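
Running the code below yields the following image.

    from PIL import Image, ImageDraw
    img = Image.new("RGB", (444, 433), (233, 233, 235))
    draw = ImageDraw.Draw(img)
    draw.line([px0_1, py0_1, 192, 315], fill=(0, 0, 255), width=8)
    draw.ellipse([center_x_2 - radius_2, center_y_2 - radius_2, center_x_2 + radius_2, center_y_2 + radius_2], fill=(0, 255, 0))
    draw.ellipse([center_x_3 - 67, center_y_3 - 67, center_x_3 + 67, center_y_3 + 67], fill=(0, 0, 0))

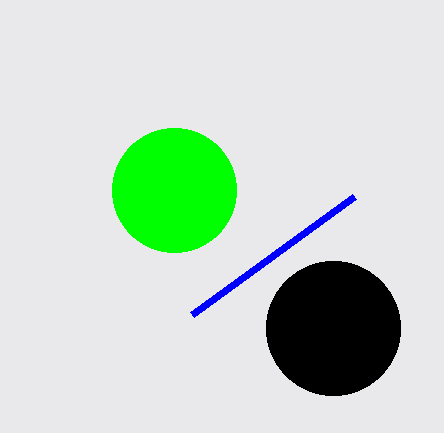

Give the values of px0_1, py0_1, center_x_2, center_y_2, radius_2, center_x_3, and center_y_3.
px0_1 = 354
py0_1 = 197
center_x_2 = 174
center_y_2 = 190
radius_2 = 62
center_x_3 = 333
center_y_3 = 328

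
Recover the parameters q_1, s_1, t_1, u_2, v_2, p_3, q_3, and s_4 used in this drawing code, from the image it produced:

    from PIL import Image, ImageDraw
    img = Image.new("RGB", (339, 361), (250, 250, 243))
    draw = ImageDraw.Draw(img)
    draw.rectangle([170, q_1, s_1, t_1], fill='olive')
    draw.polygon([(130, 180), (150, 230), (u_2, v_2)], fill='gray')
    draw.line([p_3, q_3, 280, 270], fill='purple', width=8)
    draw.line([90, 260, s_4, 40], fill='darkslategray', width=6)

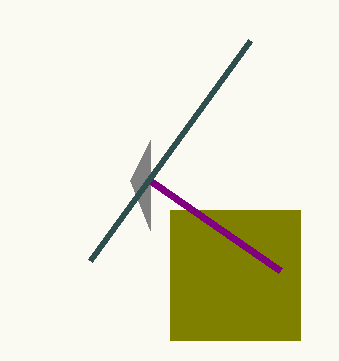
q_1 = 210, s_1 = 300, t_1 = 340, u_2 = 150, v_2 = 140, p_3 = 150, q_3 = 180, s_4 = 250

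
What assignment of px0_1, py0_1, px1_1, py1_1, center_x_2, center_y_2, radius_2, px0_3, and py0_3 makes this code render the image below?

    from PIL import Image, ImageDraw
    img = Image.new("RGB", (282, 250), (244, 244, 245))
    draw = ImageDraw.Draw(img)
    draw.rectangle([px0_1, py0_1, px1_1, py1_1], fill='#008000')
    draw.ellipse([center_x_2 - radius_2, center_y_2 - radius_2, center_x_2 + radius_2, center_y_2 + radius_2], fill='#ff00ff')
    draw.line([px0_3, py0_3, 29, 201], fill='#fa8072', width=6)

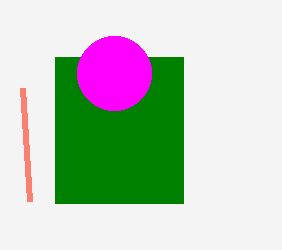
px0_1 = 55, py0_1 = 57, px1_1 = 183, py1_1 = 203, center_x_2 = 114, center_y_2 = 73, radius_2 = 37, px0_3 = 22, py0_3 = 88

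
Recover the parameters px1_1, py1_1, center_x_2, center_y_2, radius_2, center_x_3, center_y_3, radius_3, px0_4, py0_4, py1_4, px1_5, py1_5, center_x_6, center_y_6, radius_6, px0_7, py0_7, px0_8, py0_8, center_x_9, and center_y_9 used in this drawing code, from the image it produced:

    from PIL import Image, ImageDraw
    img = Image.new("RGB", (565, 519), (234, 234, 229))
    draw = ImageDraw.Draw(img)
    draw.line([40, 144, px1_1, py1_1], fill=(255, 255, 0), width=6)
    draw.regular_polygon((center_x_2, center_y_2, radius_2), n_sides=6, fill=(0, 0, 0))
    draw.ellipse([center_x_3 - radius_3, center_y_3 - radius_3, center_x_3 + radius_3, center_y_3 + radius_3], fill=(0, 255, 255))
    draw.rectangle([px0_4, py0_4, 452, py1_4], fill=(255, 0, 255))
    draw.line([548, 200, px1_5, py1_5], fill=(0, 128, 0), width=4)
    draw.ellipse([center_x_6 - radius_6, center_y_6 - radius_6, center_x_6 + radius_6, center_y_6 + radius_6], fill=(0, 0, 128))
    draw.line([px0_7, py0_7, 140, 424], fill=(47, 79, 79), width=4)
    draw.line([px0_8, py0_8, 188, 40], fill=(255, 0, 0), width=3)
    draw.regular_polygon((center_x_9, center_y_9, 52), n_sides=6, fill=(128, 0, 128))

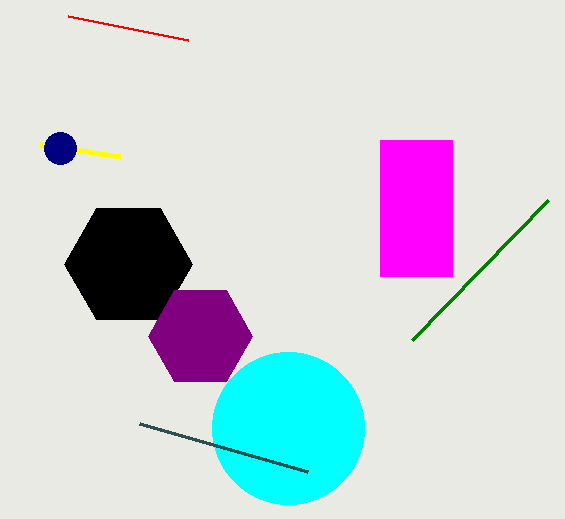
px1_1 = 120, py1_1 = 156, center_x_2 = 128, center_y_2 = 264, radius_2 = 64, center_x_3 = 288, center_y_3 = 428, radius_3 = 76, px0_4 = 380, py0_4 = 140, py1_4 = 276, px1_5 = 412, py1_5 = 340, center_x_6 = 60, center_y_6 = 148, radius_6 = 16, px0_7 = 308, py0_7 = 472, px0_8 = 68, py0_8 = 16, center_x_9 = 200, center_y_9 = 336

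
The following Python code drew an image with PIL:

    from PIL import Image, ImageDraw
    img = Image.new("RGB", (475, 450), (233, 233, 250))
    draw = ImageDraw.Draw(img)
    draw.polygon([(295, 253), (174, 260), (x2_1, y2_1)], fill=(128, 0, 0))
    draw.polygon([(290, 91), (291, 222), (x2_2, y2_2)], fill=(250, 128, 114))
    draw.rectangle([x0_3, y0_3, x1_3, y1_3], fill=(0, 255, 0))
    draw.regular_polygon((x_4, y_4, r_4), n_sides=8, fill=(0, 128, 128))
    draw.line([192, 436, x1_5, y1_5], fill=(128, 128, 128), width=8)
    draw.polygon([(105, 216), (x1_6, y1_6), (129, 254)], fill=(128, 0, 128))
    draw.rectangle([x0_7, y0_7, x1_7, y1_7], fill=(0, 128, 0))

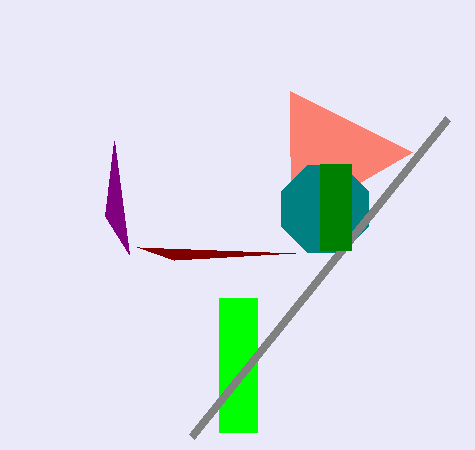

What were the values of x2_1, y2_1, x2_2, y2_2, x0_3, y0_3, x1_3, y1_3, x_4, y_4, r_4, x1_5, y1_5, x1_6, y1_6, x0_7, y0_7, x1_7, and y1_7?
x2_1 = 137; y2_1 = 247; x2_2 = 412; y2_2 = 152; x0_3 = 219; y0_3 = 298; x1_3 = 257; y1_3 = 432; x_4 = 325; y_4 = 209; r_4 = 47; x1_5 = 448; y1_5 = 118; x1_6 = 114; y1_6 = 141; x0_7 = 320; y0_7 = 164; x1_7 = 351; y1_7 = 250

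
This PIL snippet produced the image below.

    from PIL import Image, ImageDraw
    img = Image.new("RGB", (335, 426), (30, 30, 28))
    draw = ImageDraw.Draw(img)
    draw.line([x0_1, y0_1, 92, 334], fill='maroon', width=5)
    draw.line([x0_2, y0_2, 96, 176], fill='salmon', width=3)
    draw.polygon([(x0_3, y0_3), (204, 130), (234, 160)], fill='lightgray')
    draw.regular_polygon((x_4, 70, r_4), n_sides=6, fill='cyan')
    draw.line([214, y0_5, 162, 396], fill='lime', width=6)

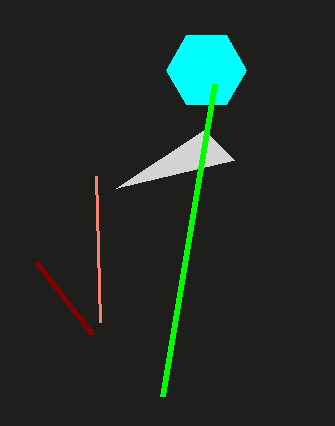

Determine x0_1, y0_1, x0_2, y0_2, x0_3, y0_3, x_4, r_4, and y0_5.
x0_1 = 36, y0_1 = 262, x0_2 = 100, y0_2 = 322, x0_3 = 116, y0_3 = 188, x_4 = 206, r_4 = 40, y0_5 = 84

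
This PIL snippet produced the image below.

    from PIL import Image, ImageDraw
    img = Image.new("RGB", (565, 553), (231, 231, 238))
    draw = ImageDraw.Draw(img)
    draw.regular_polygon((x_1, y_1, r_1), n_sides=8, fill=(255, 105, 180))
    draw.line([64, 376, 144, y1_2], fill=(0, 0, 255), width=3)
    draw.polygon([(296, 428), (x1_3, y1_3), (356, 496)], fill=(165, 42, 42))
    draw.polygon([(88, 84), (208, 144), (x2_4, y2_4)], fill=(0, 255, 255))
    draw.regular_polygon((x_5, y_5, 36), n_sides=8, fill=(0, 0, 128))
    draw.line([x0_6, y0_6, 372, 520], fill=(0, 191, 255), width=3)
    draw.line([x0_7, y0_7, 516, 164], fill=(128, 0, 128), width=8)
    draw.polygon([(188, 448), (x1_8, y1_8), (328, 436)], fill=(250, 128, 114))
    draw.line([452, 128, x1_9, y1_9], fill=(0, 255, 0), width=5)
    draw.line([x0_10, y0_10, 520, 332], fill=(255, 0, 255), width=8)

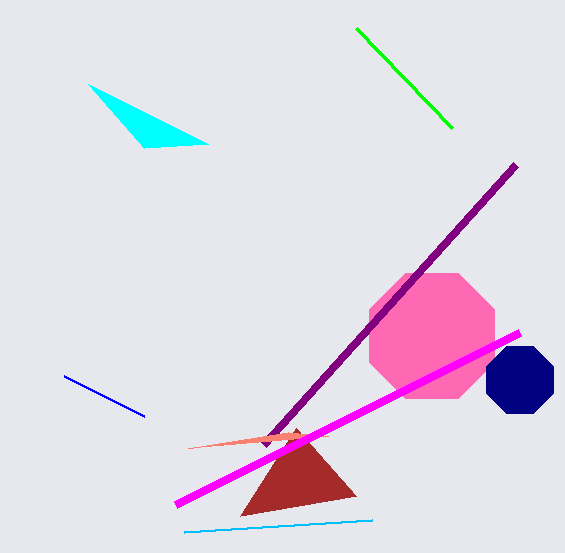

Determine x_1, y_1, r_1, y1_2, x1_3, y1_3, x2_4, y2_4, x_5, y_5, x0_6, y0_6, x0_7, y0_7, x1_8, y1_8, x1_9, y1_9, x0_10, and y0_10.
x_1 = 432, y_1 = 336, r_1 = 68, y1_2 = 416, x1_3 = 240, y1_3 = 516, x2_4 = 144, y2_4 = 148, x_5 = 520, y_5 = 380, x0_6 = 184, y0_6 = 532, x0_7 = 264, y0_7 = 444, x1_8 = 288, y1_8 = 432, x1_9 = 356, y1_9 = 28, x0_10 = 176, y0_10 = 504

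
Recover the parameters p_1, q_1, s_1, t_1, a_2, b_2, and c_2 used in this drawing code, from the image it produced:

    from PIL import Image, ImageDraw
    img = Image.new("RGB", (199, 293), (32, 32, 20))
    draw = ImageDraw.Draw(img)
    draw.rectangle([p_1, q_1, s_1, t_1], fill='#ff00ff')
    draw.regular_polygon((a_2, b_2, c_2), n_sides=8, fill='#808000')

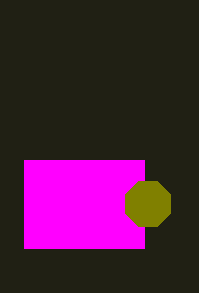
p_1 = 24; q_1 = 160; s_1 = 144; t_1 = 248; a_2 = 148; b_2 = 204; c_2 = 24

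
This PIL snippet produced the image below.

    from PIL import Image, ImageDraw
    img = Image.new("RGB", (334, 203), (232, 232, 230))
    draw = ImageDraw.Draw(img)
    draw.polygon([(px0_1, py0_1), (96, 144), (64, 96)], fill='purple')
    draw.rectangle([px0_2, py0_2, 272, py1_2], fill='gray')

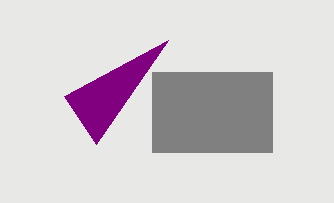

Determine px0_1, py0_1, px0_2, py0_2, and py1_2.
px0_1 = 168, py0_1 = 40, px0_2 = 152, py0_2 = 72, py1_2 = 152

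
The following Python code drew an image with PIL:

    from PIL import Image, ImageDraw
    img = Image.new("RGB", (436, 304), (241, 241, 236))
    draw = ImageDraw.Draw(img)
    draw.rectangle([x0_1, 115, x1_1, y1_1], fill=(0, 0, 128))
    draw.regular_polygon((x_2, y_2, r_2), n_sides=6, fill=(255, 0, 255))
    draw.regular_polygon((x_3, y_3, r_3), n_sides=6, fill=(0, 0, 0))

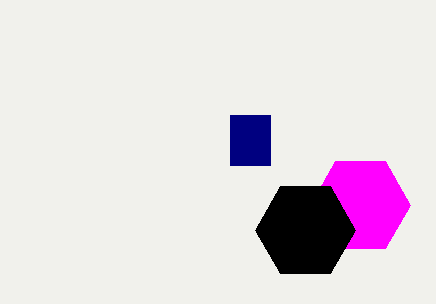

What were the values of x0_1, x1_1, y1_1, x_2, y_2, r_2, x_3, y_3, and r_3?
x0_1 = 230, x1_1 = 270, y1_1 = 165, x_2 = 360, y_2 = 205, r_2 = 50, x_3 = 305, y_3 = 230, r_3 = 50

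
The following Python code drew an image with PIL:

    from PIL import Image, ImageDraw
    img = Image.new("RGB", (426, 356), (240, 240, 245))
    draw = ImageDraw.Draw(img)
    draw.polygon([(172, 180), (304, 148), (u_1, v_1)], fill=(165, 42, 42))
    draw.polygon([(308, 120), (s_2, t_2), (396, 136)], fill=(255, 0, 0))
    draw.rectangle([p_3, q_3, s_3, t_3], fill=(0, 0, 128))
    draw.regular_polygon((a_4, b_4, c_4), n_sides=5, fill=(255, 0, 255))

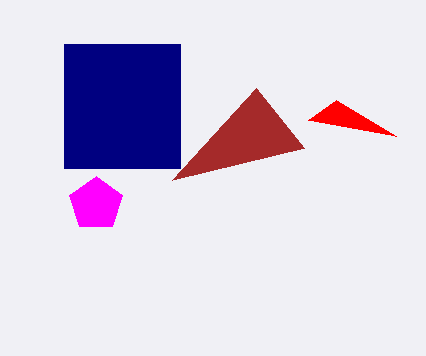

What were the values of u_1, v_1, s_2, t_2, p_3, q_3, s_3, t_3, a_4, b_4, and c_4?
u_1 = 256
v_1 = 88
s_2 = 336
t_2 = 100
p_3 = 64
q_3 = 44
s_3 = 180
t_3 = 168
a_4 = 96
b_4 = 204
c_4 = 28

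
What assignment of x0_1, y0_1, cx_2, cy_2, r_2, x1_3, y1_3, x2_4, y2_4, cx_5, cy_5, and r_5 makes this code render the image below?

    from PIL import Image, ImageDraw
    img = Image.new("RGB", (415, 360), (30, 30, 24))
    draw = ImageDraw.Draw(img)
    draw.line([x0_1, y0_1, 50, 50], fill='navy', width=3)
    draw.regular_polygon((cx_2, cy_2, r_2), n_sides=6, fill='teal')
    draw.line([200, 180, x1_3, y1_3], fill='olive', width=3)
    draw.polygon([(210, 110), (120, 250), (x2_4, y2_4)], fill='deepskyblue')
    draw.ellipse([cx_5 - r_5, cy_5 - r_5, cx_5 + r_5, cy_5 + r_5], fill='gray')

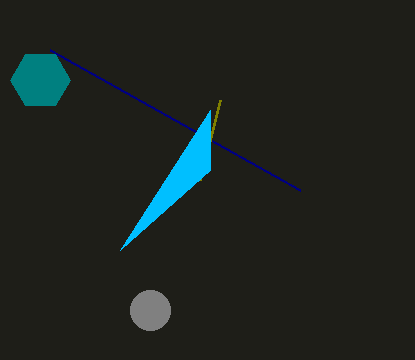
x0_1 = 300; y0_1 = 190; cx_2 = 40; cy_2 = 80; r_2 = 30; x1_3 = 220; y1_3 = 100; x2_4 = 210; y2_4 = 170; cx_5 = 150; cy_5 = 310; r_5 = 20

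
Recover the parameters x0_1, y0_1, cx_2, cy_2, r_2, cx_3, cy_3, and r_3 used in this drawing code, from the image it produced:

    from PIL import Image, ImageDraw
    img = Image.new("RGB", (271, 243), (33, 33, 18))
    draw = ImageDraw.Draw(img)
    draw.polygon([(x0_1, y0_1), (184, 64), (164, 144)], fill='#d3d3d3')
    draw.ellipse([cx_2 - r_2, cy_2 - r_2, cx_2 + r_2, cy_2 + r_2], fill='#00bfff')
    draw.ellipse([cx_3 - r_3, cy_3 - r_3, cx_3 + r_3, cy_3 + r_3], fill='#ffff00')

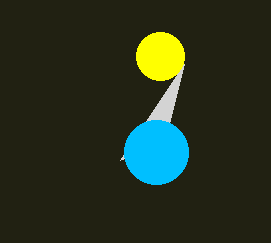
x0_1 = 120; y0_1 = 160; cx_2 = 156; cy_2 = 152; r_2 = 32; cx_3 = 160; cy_3 = 56; r_3 = 24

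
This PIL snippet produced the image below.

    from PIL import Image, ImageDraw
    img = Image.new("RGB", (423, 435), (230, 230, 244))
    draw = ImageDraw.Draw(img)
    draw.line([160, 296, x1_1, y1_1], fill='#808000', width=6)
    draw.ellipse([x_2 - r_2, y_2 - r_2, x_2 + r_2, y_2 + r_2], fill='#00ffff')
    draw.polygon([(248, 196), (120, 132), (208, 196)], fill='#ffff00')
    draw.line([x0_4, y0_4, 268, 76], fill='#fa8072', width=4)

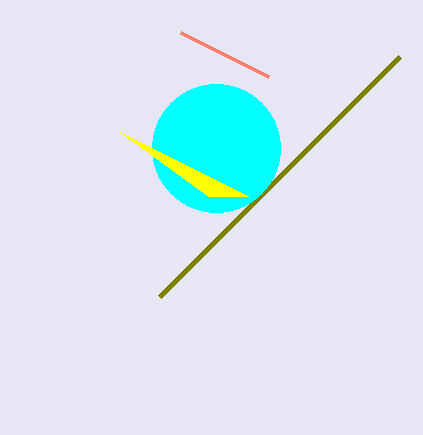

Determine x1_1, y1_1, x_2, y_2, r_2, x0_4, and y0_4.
x1_1 = 400, y1_1 = 56, x_2 = 216, y_2 = 148, r_2 = 64, x0_4 = 180, y0_4 = 32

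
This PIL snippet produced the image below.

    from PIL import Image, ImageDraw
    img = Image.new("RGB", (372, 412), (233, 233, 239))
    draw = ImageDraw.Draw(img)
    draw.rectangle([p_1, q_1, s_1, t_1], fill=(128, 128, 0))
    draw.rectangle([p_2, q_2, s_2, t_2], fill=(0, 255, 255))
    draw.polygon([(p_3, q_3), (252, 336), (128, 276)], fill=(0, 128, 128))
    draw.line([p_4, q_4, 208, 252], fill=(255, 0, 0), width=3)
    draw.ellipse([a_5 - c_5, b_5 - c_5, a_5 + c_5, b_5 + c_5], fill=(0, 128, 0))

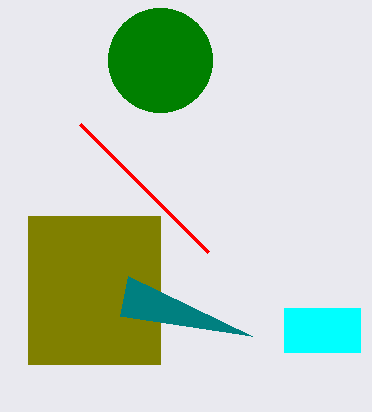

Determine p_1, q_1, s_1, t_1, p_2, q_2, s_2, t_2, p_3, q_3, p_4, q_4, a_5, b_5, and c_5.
p_1 = 28; q_1 = 216; s_1 = 160; t_1 = 364; p_2 = 284; q_2 = 308; s_2 = 360; t_2 = 352; p_3 = 120; q_3 = 316; p_4 = 80; q_4 = 124; a_5 = 160; b_5 = 60; c_5 = 52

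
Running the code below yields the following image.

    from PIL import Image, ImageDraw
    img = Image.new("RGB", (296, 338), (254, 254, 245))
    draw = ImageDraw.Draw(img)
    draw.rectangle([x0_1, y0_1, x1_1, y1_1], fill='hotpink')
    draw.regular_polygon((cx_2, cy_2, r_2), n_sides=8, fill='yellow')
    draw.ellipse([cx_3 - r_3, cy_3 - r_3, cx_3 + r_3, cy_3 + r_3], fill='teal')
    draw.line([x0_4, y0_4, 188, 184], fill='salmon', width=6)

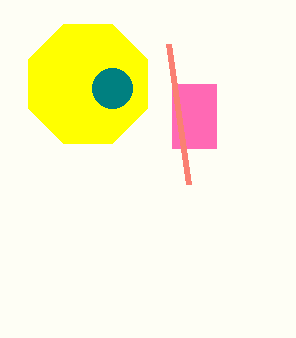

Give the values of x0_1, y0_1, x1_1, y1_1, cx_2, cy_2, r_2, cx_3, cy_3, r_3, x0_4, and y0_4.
x0_1 = 172; y0_1 = 84; x1_1 = 216; y1_1 = 148; cx_2 = 88; cy_2 = 84; r_2 = 64; cx_3 = 112; cy_3 = 88; r_3 = 20; x0_4 = 168; y0_4 = 44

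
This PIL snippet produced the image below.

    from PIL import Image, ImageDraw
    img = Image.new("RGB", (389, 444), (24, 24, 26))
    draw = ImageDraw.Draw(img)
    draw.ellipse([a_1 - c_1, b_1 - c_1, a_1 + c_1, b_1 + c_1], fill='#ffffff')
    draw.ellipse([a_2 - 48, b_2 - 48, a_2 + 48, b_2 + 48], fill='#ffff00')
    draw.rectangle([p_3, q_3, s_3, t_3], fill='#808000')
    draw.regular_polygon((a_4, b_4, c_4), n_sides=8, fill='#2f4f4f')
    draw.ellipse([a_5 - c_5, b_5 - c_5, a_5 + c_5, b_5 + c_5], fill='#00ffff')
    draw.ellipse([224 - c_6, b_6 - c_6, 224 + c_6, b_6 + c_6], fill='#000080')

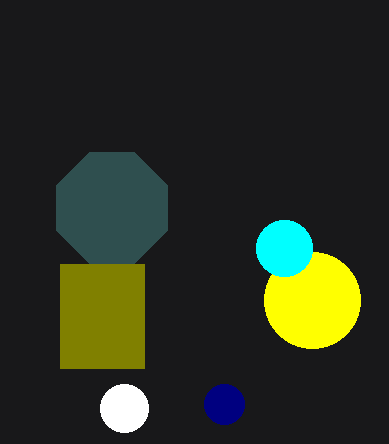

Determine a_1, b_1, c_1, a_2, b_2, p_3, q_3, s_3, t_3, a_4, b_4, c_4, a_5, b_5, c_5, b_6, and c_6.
a_1 = 124; b_1 = 408; c_1 = 24; a_2 = 312; b_2 = 300; p_3 = 60; q_3 = 264; s_3 = 144; t_3 = 368; a_4 = 112; b_4 = 208; c_4 = 60; a_5 = 284; b_5 = 248; c_5 = 28; b_6 = 404; c_6 = 20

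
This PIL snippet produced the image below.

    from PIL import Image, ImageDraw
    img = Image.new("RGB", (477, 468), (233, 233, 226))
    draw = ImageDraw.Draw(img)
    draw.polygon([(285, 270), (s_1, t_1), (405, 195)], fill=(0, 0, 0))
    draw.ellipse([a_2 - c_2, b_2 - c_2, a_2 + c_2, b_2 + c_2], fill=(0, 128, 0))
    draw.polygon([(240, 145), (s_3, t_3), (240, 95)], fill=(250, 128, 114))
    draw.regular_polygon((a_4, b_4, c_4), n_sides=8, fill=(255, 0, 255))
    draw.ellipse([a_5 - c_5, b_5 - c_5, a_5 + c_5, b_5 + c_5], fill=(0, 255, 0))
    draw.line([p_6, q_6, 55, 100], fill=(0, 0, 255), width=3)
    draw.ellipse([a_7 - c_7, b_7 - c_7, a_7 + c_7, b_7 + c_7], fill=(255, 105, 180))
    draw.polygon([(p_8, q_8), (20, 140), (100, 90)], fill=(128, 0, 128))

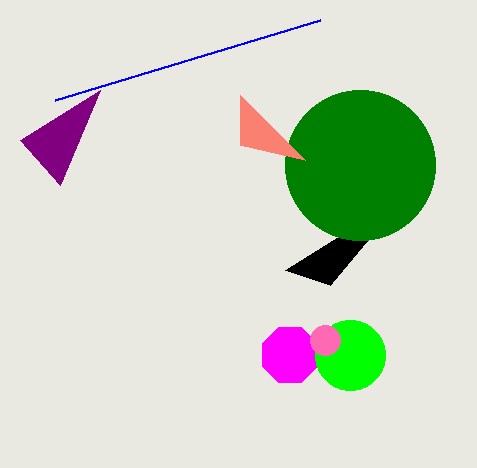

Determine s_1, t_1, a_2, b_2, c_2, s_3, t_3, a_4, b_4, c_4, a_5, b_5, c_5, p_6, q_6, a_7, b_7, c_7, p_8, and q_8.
s_1 = 330
t_1 = 285
a_2 = 360
b_2 = 165
c_2 = 75
s_3 = 305
t_3 = 160
a_4 = 290
b_4 = 355
c_4 = 30
a_5 = 350
b_5 = 355
c_5 = 35
p_6 = 320
q_6 = 20
a_7 = 325
b_7 = 340
c_7 = 15
p_8 = 60
q_8 = 185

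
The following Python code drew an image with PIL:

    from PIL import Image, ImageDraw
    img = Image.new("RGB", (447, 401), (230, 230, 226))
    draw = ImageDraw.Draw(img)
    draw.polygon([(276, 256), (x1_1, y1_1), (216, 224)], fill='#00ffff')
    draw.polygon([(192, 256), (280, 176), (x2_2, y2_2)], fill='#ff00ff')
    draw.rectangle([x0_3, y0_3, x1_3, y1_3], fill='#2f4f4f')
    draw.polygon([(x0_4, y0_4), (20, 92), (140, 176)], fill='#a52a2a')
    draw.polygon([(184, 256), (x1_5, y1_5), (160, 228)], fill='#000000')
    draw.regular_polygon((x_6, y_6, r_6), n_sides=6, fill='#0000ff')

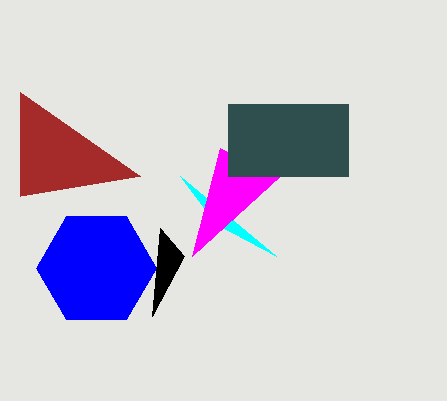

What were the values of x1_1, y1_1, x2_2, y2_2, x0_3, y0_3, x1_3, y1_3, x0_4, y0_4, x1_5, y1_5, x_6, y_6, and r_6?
x1_1 = 180; y1_1 = 176; x2_2 = 220; y2_2 = 148; x0_3 = 228; y0_3 = 104; x1_3 = 348; y1_3 = 176; x0_4 = 20; y0_4 = 196; x1_5 = 152; y1_5 = 316; x_6 = 96; y_6 = 268; r_6 = 60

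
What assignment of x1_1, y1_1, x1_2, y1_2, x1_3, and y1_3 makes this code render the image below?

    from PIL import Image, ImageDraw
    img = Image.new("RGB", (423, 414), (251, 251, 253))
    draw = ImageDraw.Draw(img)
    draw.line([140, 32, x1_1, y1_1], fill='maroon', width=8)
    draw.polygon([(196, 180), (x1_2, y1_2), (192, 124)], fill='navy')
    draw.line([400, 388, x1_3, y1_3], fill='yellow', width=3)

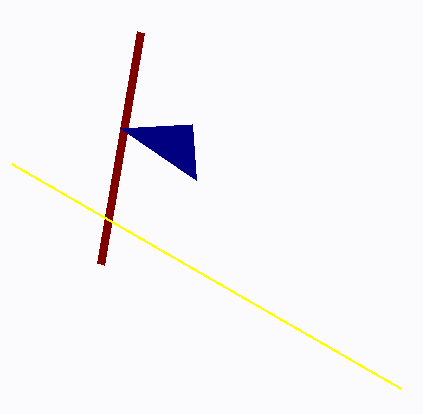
x1_1 = 100
y1_1 = 264
x1_2 = 120
y1_2 = 128
x1_3 = 12
y1_3 = 164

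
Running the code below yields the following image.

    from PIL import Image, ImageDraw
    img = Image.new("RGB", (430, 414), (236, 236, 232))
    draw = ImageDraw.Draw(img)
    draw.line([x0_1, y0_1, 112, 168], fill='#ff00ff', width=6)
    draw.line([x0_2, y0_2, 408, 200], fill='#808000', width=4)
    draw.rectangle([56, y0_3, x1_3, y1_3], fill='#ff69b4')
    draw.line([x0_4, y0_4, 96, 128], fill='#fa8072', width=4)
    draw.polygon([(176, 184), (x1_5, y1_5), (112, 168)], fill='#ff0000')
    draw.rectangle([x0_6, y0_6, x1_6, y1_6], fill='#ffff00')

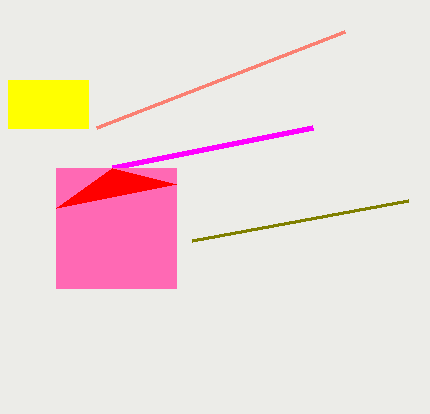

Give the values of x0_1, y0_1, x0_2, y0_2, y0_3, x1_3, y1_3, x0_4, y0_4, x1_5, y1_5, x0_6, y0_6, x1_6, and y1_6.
x0_1 = 312; y0_1 = 128; x0_2 = 192; y0_2 = 240; y0_3 = 168; x1_3 = 176; y1_3 = 288; x0_4 = 344; y0_4 = 32; x1_5 = 56; y1_5 = 208; x0_6 = 8; y0_6 = 80; x1_6 = 88; y1_6 = 128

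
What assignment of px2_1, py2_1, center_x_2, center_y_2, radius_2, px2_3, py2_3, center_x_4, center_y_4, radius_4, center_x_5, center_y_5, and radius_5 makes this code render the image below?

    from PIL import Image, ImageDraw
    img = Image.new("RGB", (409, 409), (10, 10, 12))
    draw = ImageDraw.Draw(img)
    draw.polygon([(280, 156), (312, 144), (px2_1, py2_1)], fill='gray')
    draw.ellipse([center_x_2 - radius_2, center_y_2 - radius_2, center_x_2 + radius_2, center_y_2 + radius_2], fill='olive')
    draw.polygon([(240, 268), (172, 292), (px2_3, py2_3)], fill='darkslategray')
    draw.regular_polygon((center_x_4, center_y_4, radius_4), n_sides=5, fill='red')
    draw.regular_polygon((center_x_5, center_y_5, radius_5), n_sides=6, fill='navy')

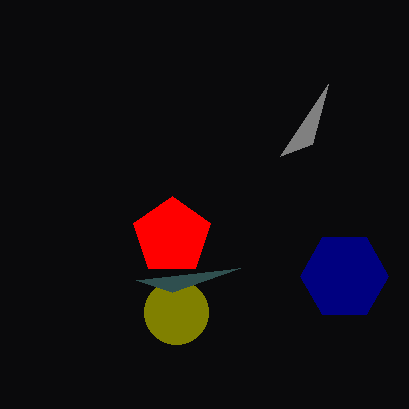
px2_1 = 328
py2_1 = 84
center_x_2 = 176
center_y_2 = 312
radius_2 = 32
px2_3 = 136
py2_3 = 280
center_x_4 = 172
center_y_4 = 236
radius_4 = 40
center_x_5 = 344
center_y_5 = 276
radius_5 = 44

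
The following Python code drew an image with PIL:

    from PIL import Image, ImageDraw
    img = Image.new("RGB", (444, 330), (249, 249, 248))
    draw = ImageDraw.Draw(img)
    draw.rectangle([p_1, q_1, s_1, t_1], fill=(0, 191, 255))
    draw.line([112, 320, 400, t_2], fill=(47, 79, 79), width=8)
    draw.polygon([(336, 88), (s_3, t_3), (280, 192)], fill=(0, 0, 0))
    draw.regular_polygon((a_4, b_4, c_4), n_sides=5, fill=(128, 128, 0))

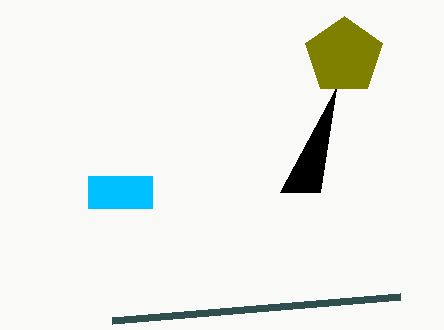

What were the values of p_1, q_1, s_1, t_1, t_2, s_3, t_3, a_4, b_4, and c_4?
p_1 = 88
q_1 = 176
s_1 = 152
t_1 = 208
t_2 = 296
s_3 = 320
t_3 = 192
a_4 = 344
b_4 = 56
c_4 = 40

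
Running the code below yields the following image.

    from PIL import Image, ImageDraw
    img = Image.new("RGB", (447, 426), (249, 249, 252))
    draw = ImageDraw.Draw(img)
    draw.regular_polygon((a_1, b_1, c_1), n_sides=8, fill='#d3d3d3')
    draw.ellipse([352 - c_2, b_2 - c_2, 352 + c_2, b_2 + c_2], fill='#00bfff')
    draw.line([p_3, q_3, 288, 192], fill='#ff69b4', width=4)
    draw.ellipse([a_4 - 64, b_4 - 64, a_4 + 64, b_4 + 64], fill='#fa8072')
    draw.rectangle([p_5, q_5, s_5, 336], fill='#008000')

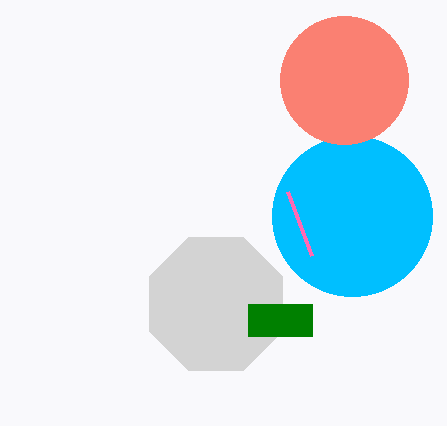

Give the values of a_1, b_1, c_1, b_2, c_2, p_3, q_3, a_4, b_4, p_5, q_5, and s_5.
a_1 = 216; b_1 = 304; c_1 = 72; b_2 = 216; c_2 = 80; p_3 = 312; q_3 = 256; a_4 = 344; b_4 = 80; p_5 = 248; q_5 = 304; s_5 = 312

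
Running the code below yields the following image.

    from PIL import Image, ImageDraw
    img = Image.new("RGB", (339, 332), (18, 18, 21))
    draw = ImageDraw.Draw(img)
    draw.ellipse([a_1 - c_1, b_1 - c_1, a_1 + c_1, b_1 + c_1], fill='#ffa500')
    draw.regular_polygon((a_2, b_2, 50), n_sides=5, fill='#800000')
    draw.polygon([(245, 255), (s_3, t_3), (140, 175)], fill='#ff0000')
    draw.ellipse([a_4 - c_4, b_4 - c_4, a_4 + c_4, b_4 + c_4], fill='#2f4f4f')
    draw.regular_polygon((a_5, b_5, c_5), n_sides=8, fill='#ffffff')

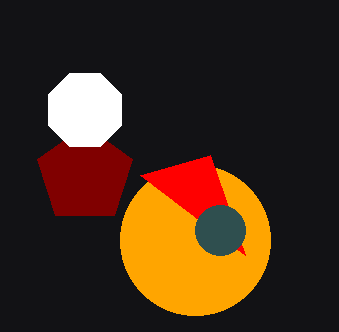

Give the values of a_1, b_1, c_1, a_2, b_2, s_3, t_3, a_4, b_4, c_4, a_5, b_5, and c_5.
a_1 = 195
b_1 = 240
c_1 = 75
a_2 = 85
b_2 = 175
s_3 = 210
t_3 = 155
a_4 = 220
b_4 = 230
c_4 = 25
a_5 = 85
b_5 = 110
c_5 = 40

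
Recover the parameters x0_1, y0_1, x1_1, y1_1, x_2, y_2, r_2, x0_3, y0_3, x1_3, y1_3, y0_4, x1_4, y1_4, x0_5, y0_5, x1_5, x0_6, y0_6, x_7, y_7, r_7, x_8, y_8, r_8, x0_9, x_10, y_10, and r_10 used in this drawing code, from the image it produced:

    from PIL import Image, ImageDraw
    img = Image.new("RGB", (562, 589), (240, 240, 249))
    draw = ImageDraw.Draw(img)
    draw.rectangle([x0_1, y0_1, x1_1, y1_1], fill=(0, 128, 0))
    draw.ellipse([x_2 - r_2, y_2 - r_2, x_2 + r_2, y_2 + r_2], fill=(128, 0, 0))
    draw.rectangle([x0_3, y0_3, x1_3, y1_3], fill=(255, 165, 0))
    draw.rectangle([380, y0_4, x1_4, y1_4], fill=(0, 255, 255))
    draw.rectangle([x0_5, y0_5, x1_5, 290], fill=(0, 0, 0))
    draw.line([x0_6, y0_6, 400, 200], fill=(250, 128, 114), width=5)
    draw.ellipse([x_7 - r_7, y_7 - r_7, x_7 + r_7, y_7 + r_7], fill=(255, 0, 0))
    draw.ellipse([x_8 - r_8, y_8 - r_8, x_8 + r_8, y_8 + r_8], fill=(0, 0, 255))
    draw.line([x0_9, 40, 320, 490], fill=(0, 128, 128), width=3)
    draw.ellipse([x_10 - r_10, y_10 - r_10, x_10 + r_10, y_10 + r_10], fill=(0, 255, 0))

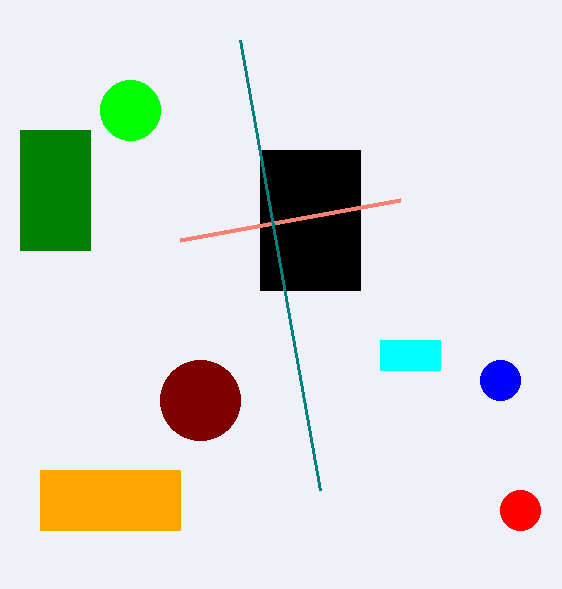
x0_1 = 20, y0_1 = 130, x1_1 = 90, y1_1 = 250, x_2 = 200, y_2 = 400, r_2 = 40, x0_3 = 40, y0_3 = 470, x1_3 = 180, y1_3 = 530, y0_4 = 340, x1_4 = 440, y1_4 = 370, x0_5 = 260, y0_5 = 150, x1_5 = 360, x0_6 = 180, y0_6 = 240, x_7 = 520, y_7 = 510, r_7 = 20, x_8 = 500, y_8 = 380, r_8 = 20, x0_9 = 240, x_10 = 130, y_10 = 110, r_10 = 30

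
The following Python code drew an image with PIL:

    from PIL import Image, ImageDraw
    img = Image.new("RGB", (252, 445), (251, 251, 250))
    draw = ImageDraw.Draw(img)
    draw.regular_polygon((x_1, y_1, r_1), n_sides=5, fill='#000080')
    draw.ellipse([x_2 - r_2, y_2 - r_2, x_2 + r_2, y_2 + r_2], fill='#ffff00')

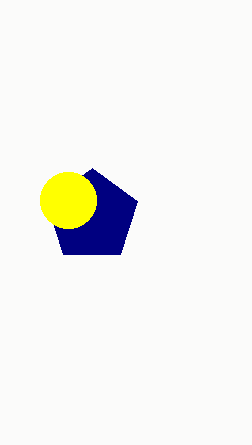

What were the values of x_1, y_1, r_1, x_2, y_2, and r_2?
x_1 = 92; y_1 = 216; r_1 = 48; x_2 = 68; y_2 = 200; r_2 = 28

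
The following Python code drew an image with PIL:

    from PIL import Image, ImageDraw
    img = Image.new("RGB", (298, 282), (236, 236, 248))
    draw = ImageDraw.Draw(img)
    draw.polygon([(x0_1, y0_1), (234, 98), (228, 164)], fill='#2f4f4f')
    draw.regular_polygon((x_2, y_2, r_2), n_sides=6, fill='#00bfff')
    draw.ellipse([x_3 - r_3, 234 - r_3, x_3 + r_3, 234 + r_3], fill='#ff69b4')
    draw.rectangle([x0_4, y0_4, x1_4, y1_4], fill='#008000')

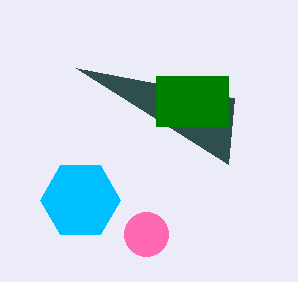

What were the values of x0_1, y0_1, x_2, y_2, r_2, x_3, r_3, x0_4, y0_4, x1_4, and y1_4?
x0_1 = 76
y0_1 = 68
x_2 = 80
y_2 = 200
r_2 = 40
x_3 = 146
r_3 = 22
x0_4 = 156
y0_4 = 76
x1_4 = 228
y1_4 = 126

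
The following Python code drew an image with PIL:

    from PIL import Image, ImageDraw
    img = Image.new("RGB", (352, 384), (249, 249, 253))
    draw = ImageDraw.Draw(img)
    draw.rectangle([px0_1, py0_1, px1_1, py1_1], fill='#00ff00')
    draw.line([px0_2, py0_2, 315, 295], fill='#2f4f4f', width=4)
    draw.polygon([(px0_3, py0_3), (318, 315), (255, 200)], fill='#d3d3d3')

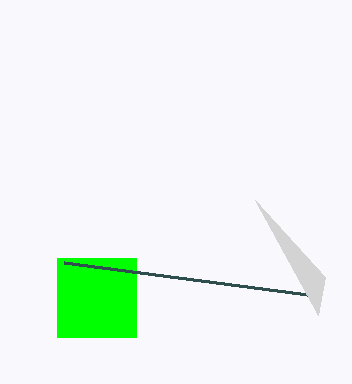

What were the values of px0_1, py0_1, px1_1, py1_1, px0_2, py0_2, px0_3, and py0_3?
px0_1 = 57
py0_1 = 258
px1_1 = 136
py1_1 = 337
px0_2 = 64
py0_2 = 262
px0_3 = 325
py0_3 = 277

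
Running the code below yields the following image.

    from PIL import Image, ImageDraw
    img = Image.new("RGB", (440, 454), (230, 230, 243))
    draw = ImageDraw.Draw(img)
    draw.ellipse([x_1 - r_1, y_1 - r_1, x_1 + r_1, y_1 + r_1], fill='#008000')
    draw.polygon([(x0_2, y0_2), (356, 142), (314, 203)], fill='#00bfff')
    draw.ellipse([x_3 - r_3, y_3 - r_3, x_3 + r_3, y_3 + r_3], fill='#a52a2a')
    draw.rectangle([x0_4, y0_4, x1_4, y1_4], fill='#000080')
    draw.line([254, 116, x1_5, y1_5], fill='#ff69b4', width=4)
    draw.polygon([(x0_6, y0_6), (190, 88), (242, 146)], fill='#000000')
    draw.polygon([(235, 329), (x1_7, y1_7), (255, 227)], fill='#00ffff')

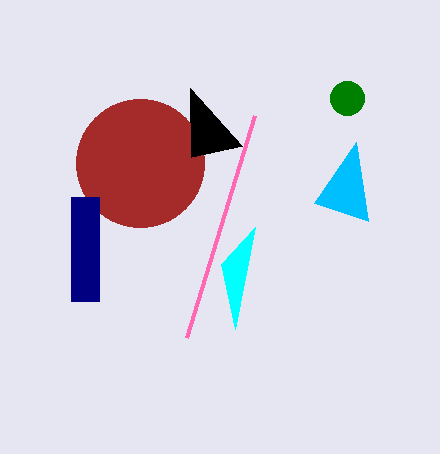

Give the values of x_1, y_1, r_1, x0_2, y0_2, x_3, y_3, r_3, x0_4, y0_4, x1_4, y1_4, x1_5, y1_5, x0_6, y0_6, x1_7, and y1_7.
x_1 = 347; y_1 = 98; r_1 = 17; x0_2 = 368; y0_2 = 221; x_3 = 140; y_3 = 163; r_3 = 64; x0_4 = 71; y0_4 = 197; x1_4 = 99; y1_4 = 301; x1_5 = 186; y1_5 = 338; x0_6 = 191; y0_6 = 157; x1_7 = 221; y1_7 = 264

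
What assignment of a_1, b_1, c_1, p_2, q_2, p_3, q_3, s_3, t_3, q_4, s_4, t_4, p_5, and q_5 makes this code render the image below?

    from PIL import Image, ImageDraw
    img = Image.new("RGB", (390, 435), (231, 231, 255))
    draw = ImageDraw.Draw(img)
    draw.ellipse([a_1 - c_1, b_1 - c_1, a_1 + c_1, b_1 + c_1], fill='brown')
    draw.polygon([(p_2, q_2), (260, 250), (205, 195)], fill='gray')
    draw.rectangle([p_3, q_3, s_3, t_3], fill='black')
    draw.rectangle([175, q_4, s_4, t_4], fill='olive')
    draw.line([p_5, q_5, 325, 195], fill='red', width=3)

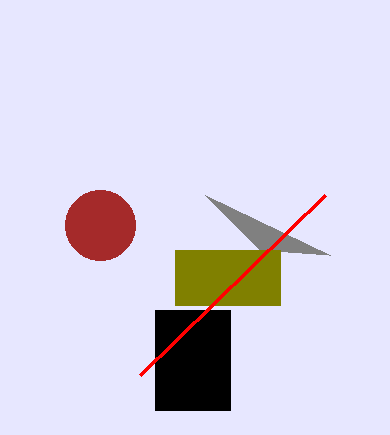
a_1 = 100
b_1 = 225
c_1 = 35
p_2 = 330
q_2 = 255
p_3 = 155
q_3 = 310
s_3 = 230
t_3 = 410
q_4 = 250
s_4 = 280
t_4 = 305
p_5 = 140
q_5 = 375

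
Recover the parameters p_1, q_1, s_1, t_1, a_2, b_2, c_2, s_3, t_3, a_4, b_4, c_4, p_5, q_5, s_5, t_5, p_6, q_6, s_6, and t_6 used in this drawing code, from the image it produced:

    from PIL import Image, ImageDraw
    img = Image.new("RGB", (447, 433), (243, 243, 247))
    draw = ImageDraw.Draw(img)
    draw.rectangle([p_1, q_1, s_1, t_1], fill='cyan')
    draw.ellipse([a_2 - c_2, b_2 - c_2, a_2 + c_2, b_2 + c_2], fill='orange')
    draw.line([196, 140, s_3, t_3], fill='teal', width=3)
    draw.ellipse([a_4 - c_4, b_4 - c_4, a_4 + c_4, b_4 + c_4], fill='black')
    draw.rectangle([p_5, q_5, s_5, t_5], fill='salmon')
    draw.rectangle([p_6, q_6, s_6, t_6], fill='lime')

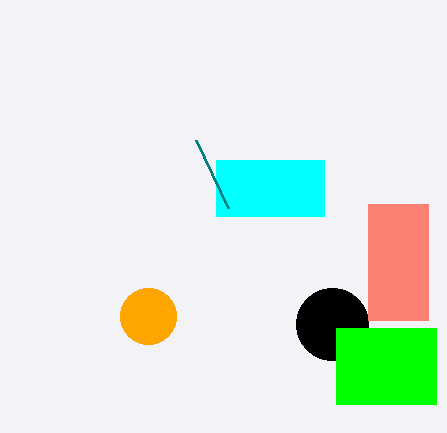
p_1 = 216, q_1 = 160, s_1 = 324, t_1 = 216, a_2 = 148, b_2 = 316, c_2 = 28, s_3 = 228, t_3 = 208, a_4 = 332, b_4 = 324, c_4 = 36, p_5 = 368, q_5 = 204, s_5 = 428, t_5 = 320, p_6 = 336, q_6 = 328, s_6 = 436, t_6 = 404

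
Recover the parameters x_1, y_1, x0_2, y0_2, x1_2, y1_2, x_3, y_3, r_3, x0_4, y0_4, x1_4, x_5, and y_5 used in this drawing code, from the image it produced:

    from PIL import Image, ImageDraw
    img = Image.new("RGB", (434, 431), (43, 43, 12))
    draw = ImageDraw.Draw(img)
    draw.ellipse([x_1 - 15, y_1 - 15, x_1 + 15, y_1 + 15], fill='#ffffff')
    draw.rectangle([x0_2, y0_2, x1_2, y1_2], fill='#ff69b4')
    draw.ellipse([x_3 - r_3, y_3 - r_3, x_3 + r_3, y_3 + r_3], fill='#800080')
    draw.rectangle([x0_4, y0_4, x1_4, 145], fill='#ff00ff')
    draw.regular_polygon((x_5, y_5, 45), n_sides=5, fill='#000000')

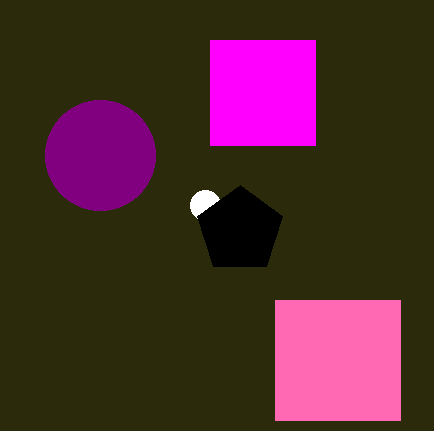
x_1 = 205, y_1 = 205, x0_2 = 275, y0_2 = 300, x1_2 = 400, y1_2 = 420, x_3 = 100, y_3 = 155, r_3 = 55, x0_4 = 210, y0_4 = 40, x1_4 = 315, x_5 = 240, y_5 = 230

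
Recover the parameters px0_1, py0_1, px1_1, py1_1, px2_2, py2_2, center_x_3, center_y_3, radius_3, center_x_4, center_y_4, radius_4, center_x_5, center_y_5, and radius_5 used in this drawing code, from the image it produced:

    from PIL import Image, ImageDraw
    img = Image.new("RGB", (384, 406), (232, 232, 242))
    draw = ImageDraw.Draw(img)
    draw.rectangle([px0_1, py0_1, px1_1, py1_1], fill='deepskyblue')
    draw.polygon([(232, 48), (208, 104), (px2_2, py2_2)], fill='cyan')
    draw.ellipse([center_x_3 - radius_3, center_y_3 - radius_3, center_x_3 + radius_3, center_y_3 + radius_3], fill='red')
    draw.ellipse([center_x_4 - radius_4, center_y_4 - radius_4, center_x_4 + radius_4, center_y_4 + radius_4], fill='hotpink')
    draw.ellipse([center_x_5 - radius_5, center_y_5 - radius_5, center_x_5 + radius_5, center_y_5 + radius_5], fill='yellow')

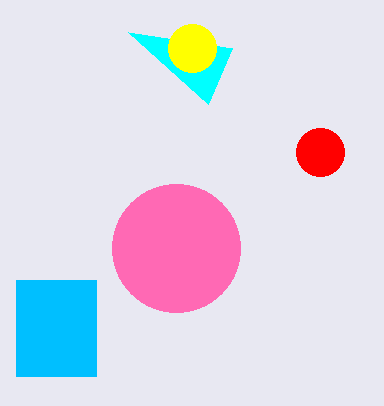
px0_1 = 16; py0_1 = 280; px1_1 = 96; py1_1 = 376; px2_2 = 128; py2_2 = 32; center_x_3 = 320; center_y_3 = 152; radius_3 = 24; center_x_4 = 176; center_y_4 = 248; radius_4 = 64; center_x_5 = 192; center_y_5 = 48; radius_5 = 24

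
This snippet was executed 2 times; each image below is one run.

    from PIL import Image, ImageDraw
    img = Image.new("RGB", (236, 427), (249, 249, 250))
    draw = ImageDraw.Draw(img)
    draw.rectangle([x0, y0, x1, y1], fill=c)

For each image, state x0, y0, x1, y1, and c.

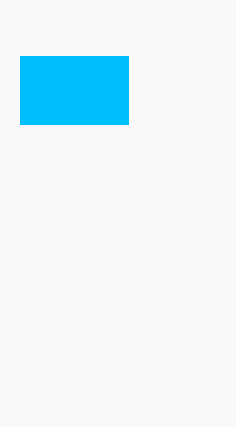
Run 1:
x0 = 20
y0 = 56
x1 = 128
y1 = 124
c = 'deepskyblue'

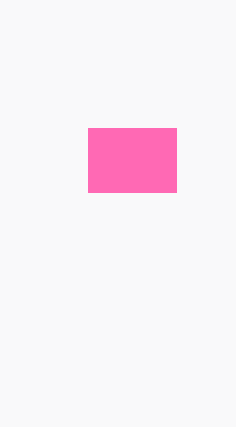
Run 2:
x0 = 88, y0 = 128, x1 = 176, y1 = 192, c = 'hotpink'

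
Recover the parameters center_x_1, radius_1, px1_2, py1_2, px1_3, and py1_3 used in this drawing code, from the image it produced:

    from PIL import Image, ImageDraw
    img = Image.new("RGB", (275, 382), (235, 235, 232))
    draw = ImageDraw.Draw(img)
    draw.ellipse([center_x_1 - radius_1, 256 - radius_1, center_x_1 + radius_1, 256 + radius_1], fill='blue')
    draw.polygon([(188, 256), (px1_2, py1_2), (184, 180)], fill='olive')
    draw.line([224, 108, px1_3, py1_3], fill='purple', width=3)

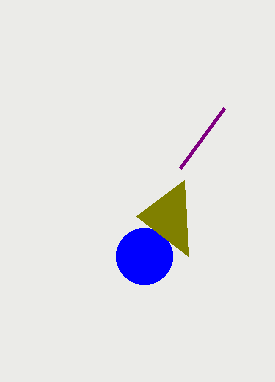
center_x_1 = 144; radius_1 = 28; px1_2 = 136; py1_2 = 216; px1_3 = 180; py1_3 = 168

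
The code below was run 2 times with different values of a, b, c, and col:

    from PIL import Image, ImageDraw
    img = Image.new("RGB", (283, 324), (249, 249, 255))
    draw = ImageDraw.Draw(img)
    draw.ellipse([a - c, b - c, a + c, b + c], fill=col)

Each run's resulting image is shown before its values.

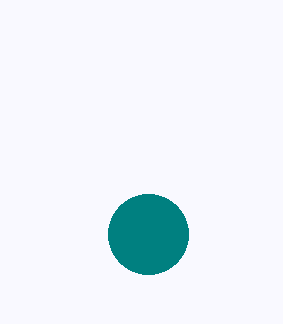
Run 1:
a = 148, b = 234, c = 40, col = 'teal'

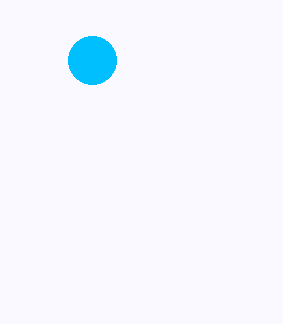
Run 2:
a = 92
b = 60
c = 24
col = 'deepskyblue'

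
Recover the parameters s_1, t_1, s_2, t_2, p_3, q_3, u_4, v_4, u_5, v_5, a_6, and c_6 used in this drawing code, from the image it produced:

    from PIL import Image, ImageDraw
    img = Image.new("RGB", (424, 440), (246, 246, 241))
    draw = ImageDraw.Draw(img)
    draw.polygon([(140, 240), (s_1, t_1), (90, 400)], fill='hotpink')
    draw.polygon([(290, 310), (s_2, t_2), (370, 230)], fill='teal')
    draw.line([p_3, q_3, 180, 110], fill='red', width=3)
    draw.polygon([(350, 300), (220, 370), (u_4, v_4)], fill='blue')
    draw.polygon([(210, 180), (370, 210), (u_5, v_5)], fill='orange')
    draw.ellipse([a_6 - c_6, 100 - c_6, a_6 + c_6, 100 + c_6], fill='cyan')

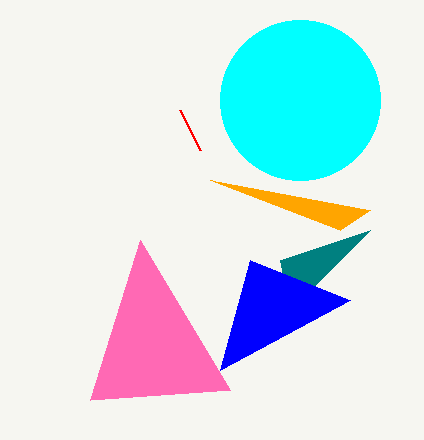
s_1 = 230
t_1 = 390
s_2 = 280
t_2 = 260
p_3 = 200
q_3 = 150
u_4 = 250
v_4 = 260
u_5 = 340
v_5 = 230
a_6 = 300
c_6 = 80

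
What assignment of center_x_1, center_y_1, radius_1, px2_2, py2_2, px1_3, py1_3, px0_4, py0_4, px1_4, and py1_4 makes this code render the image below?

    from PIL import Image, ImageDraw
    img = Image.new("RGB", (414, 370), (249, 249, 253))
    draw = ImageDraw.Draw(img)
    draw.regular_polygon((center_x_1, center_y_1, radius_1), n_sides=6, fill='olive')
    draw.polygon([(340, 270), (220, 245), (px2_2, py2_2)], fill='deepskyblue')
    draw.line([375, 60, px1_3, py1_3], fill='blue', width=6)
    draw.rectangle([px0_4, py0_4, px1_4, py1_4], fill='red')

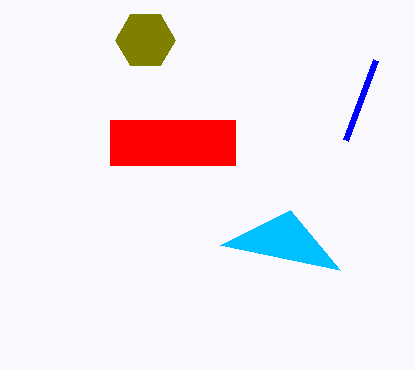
center_x_1 = 145, center_y_1 = 40, radius_1 = 30, px2_2 = 290, py2_2 = 210, px1_3 = 345, py1_3 = 140, px0_4 = 110, py0_4 = 120, px1_4 = 235, py1_4 = 165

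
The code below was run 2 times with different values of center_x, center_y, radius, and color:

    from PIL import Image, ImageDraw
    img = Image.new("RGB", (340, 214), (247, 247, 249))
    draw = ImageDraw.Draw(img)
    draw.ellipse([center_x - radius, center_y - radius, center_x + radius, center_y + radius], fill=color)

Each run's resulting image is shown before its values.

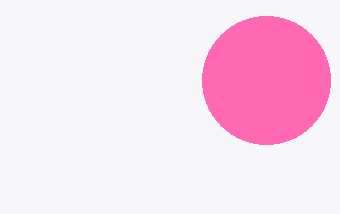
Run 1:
center_x = 266, center_y = 80, radius = 64, color = 'hotpink'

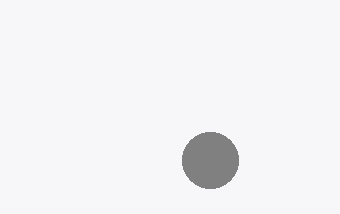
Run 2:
center_x = 210, center_y = 160, radius = 28, color = 'gray'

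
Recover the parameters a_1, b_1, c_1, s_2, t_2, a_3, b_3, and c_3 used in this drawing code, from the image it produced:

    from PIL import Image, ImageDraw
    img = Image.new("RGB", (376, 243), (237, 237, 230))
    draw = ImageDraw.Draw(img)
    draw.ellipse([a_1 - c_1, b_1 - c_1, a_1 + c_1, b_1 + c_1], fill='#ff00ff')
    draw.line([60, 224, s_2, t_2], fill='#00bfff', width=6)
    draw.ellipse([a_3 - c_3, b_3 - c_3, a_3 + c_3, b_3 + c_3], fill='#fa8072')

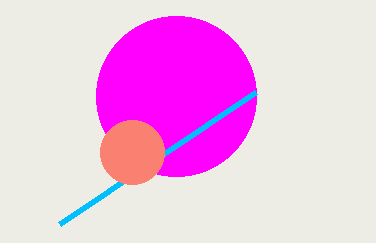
a_1 = 176; b_1 = 96; c_1 = 80; s_2 = 256; t_2 = 92; a_3 = 132; b_3 = 152; c_3 = 32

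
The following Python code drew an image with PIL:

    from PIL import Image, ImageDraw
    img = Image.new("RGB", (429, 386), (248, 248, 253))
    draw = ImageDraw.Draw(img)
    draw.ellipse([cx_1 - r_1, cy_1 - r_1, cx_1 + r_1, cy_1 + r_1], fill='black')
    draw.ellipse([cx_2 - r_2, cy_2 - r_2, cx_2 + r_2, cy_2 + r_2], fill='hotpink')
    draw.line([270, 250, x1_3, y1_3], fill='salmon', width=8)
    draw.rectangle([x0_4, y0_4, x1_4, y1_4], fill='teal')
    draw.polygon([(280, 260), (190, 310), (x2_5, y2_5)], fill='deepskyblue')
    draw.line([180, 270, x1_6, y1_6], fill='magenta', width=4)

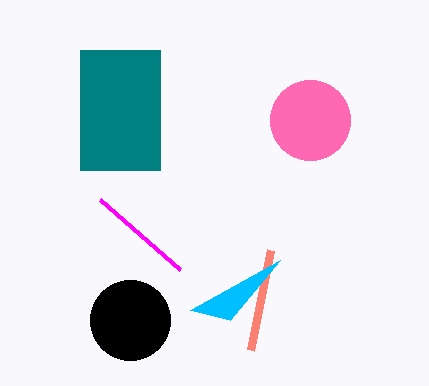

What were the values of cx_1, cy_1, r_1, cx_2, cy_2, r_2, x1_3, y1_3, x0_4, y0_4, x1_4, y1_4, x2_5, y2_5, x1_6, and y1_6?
cx_1 = 130
cy_1 = 320
r_1 = 40
cx_2 = 310
cy_2 = 120
r_2 = 40
x1_3 = 250
y1_3 = 350
x0_4 = 80
y0_4 = 50
x1_4 = 160
y1_4 = 170
x2_5 = 230
y2_5 = 320
x1_6 = 100
y1_6 = 200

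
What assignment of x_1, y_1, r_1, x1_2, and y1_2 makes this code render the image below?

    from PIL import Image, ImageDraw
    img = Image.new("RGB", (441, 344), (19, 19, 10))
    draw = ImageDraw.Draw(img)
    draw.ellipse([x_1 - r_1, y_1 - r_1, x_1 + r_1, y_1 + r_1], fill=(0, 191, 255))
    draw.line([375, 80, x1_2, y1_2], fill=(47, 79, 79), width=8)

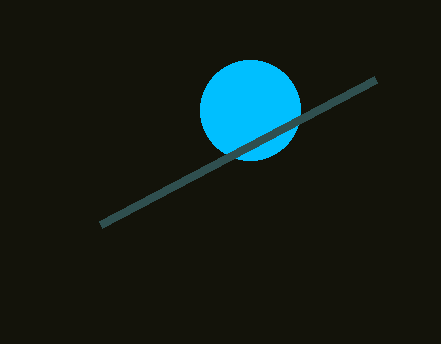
x_1 = 250; y_1 = 110; r_1 = 50; x1_2 = 100; y1_2 = 225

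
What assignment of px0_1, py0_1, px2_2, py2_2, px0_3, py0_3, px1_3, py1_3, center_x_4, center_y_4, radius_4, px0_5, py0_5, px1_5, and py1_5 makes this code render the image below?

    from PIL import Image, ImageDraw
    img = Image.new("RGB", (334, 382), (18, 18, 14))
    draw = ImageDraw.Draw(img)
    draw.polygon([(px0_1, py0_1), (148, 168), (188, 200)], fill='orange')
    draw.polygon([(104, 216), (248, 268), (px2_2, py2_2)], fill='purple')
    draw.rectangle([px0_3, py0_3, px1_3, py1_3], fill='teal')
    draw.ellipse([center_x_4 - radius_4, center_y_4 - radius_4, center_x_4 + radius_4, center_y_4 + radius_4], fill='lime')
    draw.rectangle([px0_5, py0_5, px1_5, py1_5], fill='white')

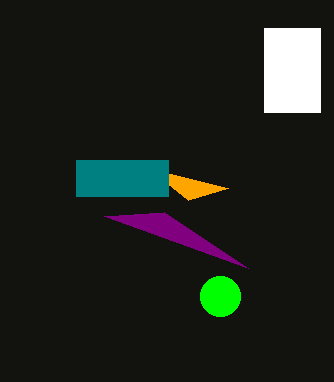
px0_1 = 228, py0_1 = 188, px2_2 = 164, py2_2 = 212, px0_3 = 76, py0_3 = 160, px1_3 = 168, py1_3 = 196, center_x_4 = 220, center_y_4 = 296, radius_4 = 20, px0_5 = 264, py0_5 = 28, px1_5 = 320, py1_5 = 112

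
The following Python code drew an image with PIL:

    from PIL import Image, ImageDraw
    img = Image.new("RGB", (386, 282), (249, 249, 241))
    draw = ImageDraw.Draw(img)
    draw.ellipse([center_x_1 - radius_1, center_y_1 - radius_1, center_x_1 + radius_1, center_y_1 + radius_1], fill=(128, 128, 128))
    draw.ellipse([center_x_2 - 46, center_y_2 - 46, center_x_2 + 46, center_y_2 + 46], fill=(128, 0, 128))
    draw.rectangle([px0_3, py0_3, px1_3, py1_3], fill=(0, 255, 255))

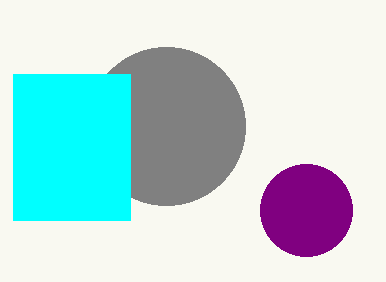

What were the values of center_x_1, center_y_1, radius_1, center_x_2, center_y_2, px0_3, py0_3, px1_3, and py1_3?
center_x_1 = 166, center_y_1 = 126, radius_1 = 79, center_x_2 = 306, center_y_2 = 210, px0_3 = 13, py0_3 = 74, px1_3 = 130, py1_3 = 220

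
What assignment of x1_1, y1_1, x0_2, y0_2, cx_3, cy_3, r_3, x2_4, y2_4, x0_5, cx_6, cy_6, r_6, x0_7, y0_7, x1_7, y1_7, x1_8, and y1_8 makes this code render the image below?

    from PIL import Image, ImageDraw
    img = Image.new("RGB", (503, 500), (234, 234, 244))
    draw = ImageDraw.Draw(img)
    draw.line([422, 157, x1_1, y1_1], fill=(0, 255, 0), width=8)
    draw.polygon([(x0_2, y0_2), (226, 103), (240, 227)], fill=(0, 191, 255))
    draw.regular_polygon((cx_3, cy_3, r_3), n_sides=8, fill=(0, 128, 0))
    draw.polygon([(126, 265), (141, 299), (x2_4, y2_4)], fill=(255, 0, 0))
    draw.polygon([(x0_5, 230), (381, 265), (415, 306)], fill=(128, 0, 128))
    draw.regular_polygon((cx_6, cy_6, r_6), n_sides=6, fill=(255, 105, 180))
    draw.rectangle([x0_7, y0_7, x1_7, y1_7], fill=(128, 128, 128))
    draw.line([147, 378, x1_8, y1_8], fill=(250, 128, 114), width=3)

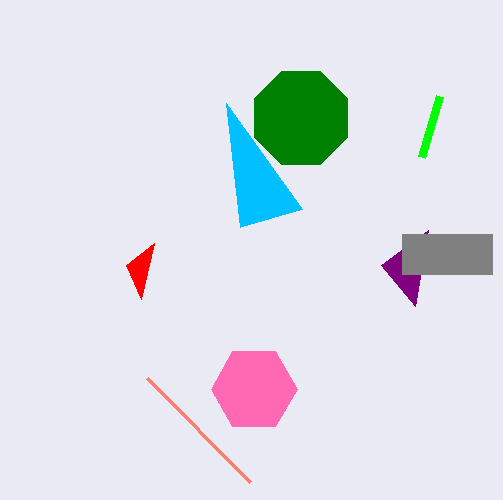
x1_1 = 440; y1_1 = 96; x0_2 = 302; y0_2 = 209; cx_3 = 301; cy_3 = 118; r_3 = 50; x2_4 = 154; y2_4 = 243; x0_5 = 428; cx_6 = 254; cy_6 = 389; r_6 = 43; x0_7 = 402; y0_7 = 234; x1_7 = 492; y1_7 = 274; x1_8 = 250; y1_8 = 482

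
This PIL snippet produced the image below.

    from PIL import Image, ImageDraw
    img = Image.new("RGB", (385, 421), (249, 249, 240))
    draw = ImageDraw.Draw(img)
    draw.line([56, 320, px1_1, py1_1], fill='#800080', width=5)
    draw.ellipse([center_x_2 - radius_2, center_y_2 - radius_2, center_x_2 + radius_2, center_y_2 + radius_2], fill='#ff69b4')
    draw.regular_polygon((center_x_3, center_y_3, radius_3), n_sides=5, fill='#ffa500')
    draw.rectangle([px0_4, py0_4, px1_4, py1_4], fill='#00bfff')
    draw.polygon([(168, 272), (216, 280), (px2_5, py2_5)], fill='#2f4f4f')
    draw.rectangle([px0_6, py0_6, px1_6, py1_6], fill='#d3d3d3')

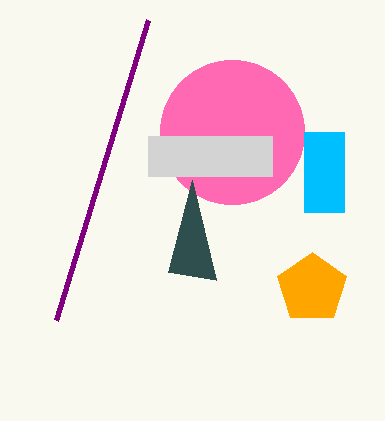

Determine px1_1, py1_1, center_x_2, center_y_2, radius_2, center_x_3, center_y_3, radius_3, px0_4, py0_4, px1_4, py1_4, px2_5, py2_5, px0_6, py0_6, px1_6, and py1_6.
px1_1 = 148, py1_1 = 20, center_x_2 = 232, center_y_2 = 132, radius_2 = 72, center_x_3 = 312, center_y_3 = 288, radius_3 = 36, px0_4 = 304, py0_4 = 132, px1_4 = 344, py1_4 = 212, px2_5 = 192, py2_5 = 180, px0_6 = 148, py0_6 = 136, px1_6 = 272, py1_6 = 176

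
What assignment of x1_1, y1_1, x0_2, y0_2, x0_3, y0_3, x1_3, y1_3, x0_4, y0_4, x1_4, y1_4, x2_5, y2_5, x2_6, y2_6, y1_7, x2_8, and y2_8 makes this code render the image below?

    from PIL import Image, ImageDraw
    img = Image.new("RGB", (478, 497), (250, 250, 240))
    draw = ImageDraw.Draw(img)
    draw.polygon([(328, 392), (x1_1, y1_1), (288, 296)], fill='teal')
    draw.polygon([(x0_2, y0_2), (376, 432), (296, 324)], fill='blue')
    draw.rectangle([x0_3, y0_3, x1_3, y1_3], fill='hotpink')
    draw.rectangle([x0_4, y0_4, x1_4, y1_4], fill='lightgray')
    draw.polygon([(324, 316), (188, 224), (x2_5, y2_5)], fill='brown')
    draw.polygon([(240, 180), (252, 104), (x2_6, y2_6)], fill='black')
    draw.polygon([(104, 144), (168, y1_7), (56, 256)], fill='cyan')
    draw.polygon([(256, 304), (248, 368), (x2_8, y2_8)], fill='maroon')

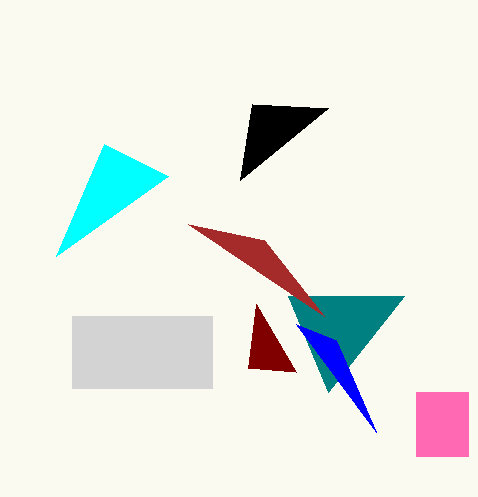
x1_1 = 404; y1_1 = 296; x0_2 = 336; y0_2 = 340; x0_3 = 416; y0_3 = 392; x1_3 = 468; y1_3 = 456; x0_4 = 72; y0_4 = 316; x1_4 = 212; y1_4 = 388; x2_5 = 264; y2_5 = 240; x2_6 = 328; y2_6 = 108; y1_7 = 176; x2_8 = 296; y2_8 = 372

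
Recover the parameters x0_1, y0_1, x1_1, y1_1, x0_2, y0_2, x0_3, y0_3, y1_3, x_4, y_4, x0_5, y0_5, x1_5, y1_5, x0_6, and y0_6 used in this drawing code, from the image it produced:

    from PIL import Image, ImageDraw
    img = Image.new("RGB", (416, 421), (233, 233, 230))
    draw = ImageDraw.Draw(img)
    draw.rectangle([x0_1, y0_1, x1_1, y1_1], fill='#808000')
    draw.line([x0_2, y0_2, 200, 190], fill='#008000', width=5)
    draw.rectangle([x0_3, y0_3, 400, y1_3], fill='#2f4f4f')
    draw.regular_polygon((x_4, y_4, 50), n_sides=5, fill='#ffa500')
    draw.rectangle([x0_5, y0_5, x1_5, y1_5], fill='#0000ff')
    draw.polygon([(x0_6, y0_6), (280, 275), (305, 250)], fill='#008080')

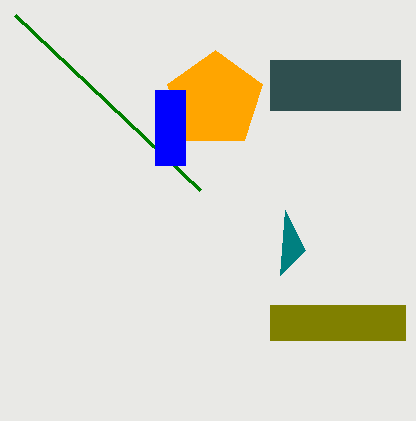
x0_1 = 270, y0_1 = 305, x1_1 = 405, y1_1 = 340, x0_2 = 15, y0_2 = 15, x0_3 = 270, y0_3 = 60, y1_3 = 110, x_4 = 215, y_4 = 100, x0_5 = 155, y0_5 = 90, x1_5 = 185, y1_5 = 165, x0_6 = 285, y0_6 = 210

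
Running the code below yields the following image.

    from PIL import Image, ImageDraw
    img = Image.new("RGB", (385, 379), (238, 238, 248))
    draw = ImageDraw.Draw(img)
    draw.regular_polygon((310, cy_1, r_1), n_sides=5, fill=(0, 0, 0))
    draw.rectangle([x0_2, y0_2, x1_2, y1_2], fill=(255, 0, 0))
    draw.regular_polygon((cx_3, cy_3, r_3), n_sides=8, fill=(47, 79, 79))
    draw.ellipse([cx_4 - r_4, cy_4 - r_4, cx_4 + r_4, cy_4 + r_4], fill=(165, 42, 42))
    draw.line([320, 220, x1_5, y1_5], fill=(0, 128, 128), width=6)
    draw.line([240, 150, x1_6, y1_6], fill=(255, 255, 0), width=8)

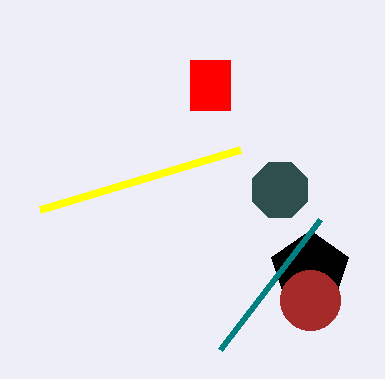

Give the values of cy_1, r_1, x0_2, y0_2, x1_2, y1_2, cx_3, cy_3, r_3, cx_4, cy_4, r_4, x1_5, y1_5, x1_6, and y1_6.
cy_1 = 270
r_1 = 40
x0_2 = 190
y0_2 = 60
x1_2 = 230
y1_2 = 110
cx_3 = 280
cy_3 = 190
r_3 = 30
cx_4 = 310
cy_4 = 300
r_4 = 30
x1_5 = 220
y1_5 = 350
x1_6 = 40
y1_6 = 210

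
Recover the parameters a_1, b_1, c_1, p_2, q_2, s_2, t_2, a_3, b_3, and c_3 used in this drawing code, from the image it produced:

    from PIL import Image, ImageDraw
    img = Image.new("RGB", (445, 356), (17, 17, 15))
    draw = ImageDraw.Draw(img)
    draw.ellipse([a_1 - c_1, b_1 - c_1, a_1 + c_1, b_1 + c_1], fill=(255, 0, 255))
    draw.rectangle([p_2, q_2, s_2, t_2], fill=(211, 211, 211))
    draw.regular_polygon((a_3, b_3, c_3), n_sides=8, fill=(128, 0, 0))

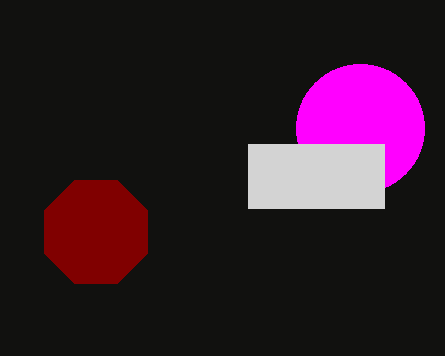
a_1 = 360
b_1 = 128
c_1 = 64
p_2 = 248
q_2 = 144
s_2 = 384
t_2 = 208
a_3 = 96
b_3 = 232
c_3 = 56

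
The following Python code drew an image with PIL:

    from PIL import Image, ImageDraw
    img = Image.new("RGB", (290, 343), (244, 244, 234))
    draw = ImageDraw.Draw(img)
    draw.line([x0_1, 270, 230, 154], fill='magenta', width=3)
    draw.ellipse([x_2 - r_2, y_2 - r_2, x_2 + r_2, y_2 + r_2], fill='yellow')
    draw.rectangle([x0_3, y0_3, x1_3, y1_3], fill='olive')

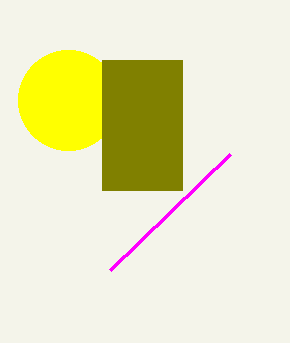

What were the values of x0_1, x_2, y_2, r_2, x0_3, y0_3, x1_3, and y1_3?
x0_1 = 110, x_2 = 68, y_2 = 100, r_2 = 50, x0_3 = 102, y0_3 = 60, x1_3 = 182, y1_3 = 190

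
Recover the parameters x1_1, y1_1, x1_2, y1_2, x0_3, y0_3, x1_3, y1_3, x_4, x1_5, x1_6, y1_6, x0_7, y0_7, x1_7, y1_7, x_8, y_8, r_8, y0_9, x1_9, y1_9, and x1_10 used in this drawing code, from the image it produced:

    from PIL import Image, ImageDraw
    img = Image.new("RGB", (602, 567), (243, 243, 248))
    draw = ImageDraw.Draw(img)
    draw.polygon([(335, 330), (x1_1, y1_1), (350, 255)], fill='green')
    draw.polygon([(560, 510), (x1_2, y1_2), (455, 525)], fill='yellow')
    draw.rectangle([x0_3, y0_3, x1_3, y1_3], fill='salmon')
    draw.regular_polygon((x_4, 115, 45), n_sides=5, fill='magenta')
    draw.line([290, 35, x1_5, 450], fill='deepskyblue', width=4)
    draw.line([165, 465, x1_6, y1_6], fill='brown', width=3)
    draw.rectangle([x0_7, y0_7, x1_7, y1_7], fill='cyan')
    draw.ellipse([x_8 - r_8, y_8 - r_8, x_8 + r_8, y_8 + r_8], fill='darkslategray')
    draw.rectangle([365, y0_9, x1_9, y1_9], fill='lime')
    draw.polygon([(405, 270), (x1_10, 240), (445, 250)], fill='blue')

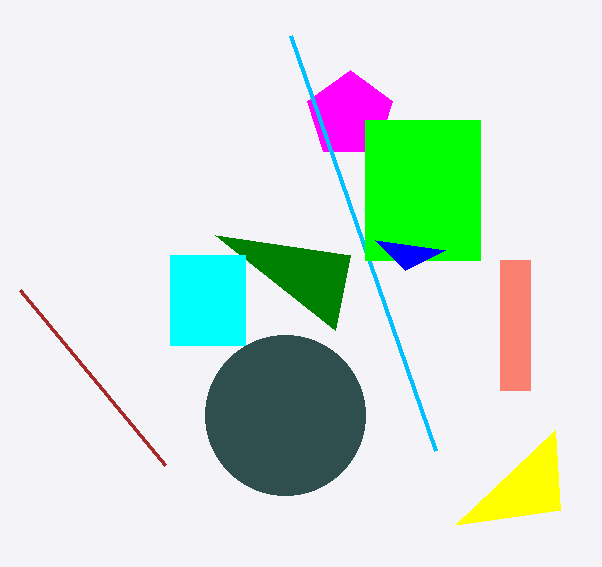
x1_1 = 215; y1_1 = 235; x1_2 = 555; y1_2 = 430; x0_3 = 500; y0_3 = 260; x1_3 = 530; y1_3 = 390; x_4 = 350; x1_5 = 435; x1_6 = 20; y1_6 = 290; x0_7 = 170; y0_7 = 255; x1_7 = 245; y1_7 = 345; x_8 = 285; y_8 = 415; r_8 = 80; y0_9 = 120; x1_9 = 480; y1_9 = 260; x1_10 = 375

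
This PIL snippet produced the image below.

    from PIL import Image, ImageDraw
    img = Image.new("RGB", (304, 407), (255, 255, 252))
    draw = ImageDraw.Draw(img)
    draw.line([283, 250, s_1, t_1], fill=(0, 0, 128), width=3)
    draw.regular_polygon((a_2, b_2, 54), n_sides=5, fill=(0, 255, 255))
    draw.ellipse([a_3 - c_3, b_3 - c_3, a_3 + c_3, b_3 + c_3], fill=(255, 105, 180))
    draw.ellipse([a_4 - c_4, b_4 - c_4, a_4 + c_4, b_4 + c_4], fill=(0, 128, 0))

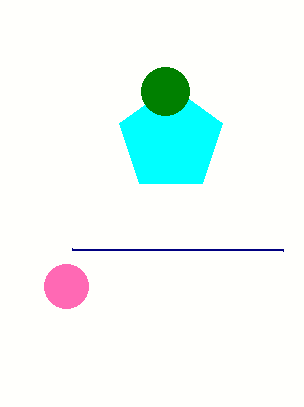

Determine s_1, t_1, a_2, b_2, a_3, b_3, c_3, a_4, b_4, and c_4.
s_1 = 72
t_1 = 249
a_2 = 171
b_2 = 140
a_3 = 66
b_3 = 286
c_3 = 22
a_4 = 165
b_4 = 91
c_4 = 24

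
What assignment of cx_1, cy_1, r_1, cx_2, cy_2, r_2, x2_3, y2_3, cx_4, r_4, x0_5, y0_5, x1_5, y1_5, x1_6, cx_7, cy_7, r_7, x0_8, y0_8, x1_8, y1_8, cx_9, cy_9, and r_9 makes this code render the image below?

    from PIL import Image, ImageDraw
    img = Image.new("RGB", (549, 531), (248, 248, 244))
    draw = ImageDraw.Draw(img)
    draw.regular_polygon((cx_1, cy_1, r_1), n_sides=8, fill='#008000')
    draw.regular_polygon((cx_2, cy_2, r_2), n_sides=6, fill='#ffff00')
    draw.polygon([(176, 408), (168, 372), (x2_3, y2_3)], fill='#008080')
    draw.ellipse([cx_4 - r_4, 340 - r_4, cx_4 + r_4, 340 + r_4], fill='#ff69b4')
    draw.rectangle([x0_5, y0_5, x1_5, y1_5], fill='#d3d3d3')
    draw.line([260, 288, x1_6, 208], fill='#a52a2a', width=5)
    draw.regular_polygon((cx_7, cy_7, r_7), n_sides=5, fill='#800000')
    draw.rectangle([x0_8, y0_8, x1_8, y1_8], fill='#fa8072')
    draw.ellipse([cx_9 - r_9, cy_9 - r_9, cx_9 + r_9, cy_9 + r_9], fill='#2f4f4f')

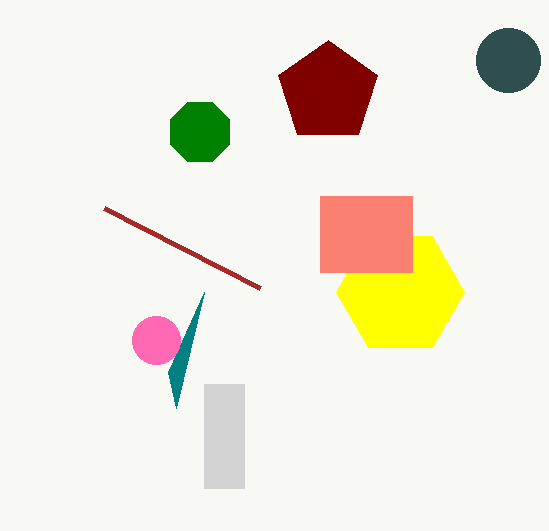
cx_1 = 200, cy_1 = 132, r_1 = 32, cx_2 = 400, cy_2 = 292, r_2 = 64, x2_3 = 204, y2_3 = 292, cx_4 = 156, r_4 = 24, x0_5 = 204, y0_5 = 384, x1_5 = 244, y1_5 = 488, x1_6 = 104, cx_7 = 328, cy_7 = 92, r_7 = 52, x0_8 = 320, y0_8 = 196, x1_8 = 412, y1_8 = 272, cx_9 = 508, cy_9 = 60, r_9 = 32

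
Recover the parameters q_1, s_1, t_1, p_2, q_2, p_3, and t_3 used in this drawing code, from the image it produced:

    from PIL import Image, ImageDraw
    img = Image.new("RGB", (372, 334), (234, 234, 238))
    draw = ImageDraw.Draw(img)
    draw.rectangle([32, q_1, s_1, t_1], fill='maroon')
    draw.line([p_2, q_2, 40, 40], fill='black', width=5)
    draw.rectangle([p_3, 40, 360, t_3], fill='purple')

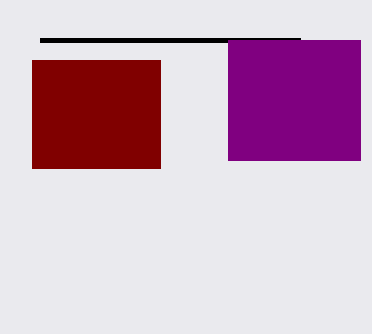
q_1 = 60
s_1 = 160
t_1 = 168
p_2 = 300
q_2 = 40
p_3 = 228
t_3 = 160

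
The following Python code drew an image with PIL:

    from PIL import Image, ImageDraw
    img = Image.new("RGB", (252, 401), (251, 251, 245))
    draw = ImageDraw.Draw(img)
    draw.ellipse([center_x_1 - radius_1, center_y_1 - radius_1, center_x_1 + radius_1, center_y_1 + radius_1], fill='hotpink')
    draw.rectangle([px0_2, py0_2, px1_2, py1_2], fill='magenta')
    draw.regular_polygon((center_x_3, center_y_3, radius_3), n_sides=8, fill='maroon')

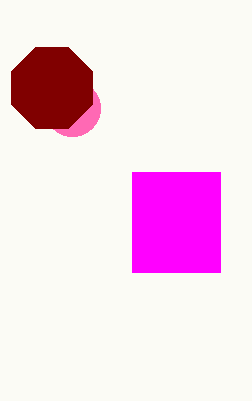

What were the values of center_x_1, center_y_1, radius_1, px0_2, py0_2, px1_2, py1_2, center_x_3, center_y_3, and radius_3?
center_x_1 = 72
center_y_1 = 108
radius_1 = 28
px0_2 = 132
py0_2 = 172
px1_2 = 220
py1_2 = 272
center_x_3 = 52
center_y_3 = 88
radius_3 = 44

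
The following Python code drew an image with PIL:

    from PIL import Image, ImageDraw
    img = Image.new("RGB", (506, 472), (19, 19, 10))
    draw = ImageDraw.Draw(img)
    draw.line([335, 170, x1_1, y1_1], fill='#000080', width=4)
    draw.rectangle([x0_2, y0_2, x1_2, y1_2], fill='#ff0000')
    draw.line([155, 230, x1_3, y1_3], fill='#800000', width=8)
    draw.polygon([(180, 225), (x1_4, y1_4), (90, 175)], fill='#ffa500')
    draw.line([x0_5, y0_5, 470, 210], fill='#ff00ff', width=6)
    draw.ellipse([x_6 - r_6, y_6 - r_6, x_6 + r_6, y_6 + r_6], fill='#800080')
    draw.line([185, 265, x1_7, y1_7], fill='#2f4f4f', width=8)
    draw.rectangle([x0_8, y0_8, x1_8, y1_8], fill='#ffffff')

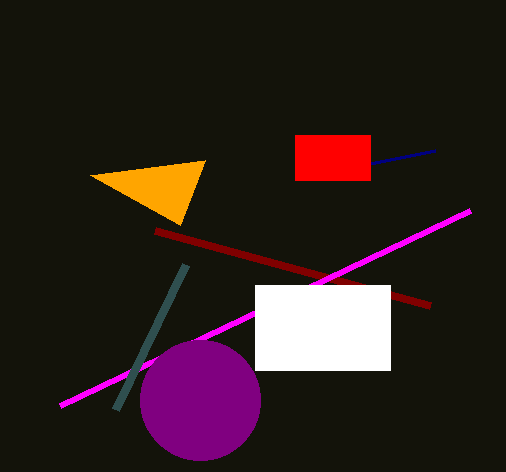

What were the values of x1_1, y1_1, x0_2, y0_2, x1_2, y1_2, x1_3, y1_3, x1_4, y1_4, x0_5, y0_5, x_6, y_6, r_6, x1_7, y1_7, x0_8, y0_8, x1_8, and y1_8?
x1_1 = 435
y1_1 = 150
x0_2 = 295
y0_2 = 135
x1_2 = 370
y1_2 = 180
x1_3 = 430
y1_3 = 305
x1_4 = 205
y1_4 = 160
x0_5 = 60
y0_5 = 405
x_6 = 200
y_6 = 400
r_6 = 60
x1_7 = 115
y1_7 = 410
x0_8 = 255
y0_8 = 285
x1_8 = 390
y1_8 = 370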